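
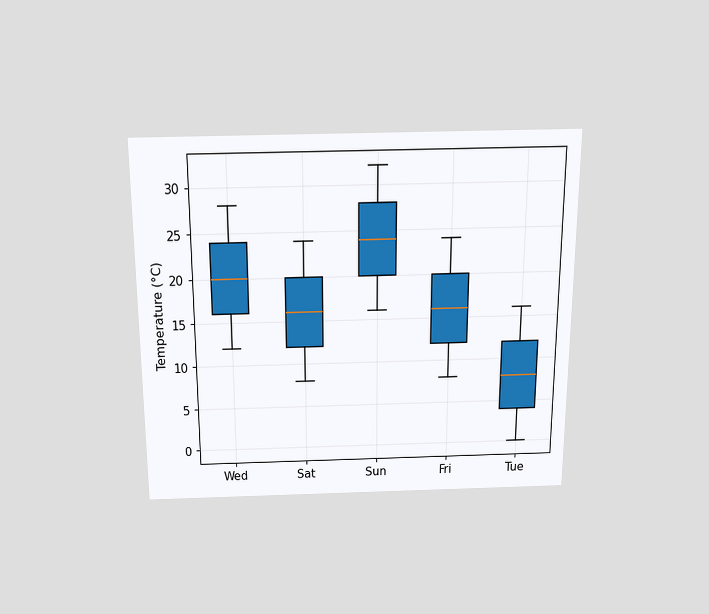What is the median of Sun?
The chart is viewed slightly from above. The median line in the Sun box sits at 24°C.

24°C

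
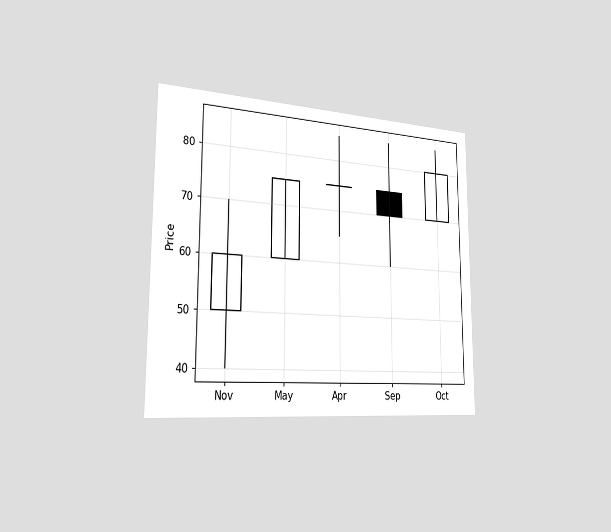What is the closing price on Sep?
The chart is viewed slightly from the left. The Sep candle closes at 70.

70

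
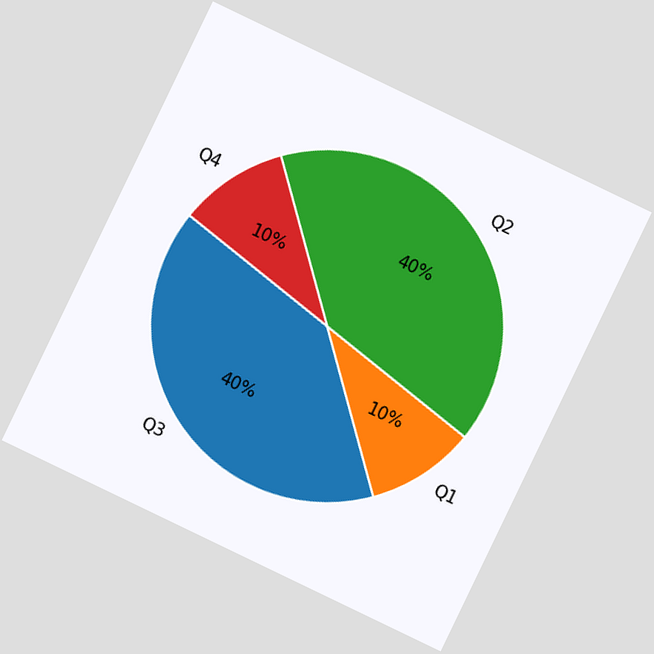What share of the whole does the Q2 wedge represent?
40%

The chart is tilted about 26° clockwise. The Q2 slice takes up 40% of the pie.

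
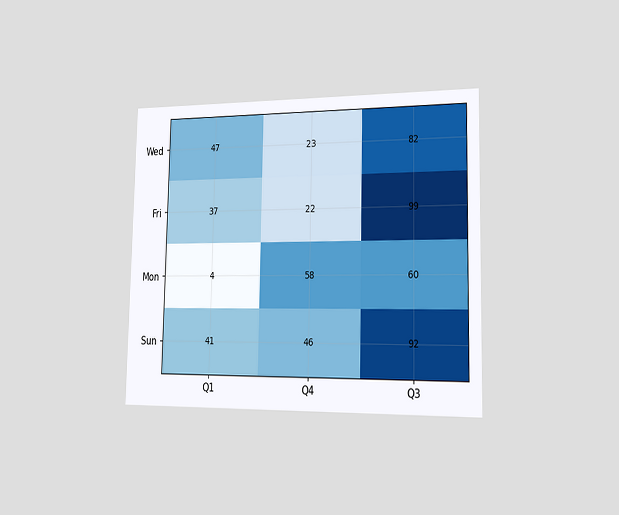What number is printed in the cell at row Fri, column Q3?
99

The chart is viewed slightly from the right. The (Fri, Q3) cell reads 99.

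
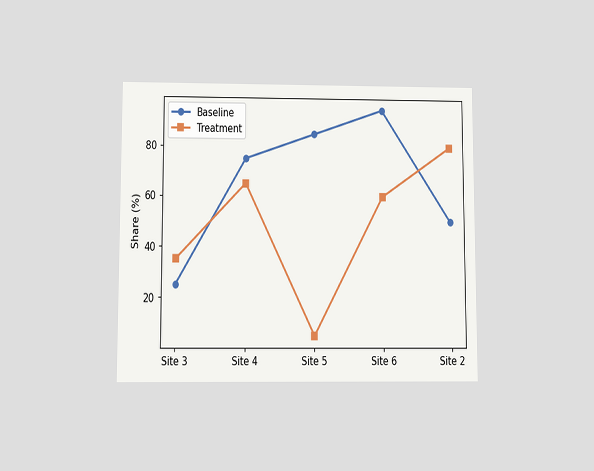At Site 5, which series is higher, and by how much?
Baseline, by 80%

The chart is viewed slightly from below. At Site 5, Baseline sits above the other line by 80%.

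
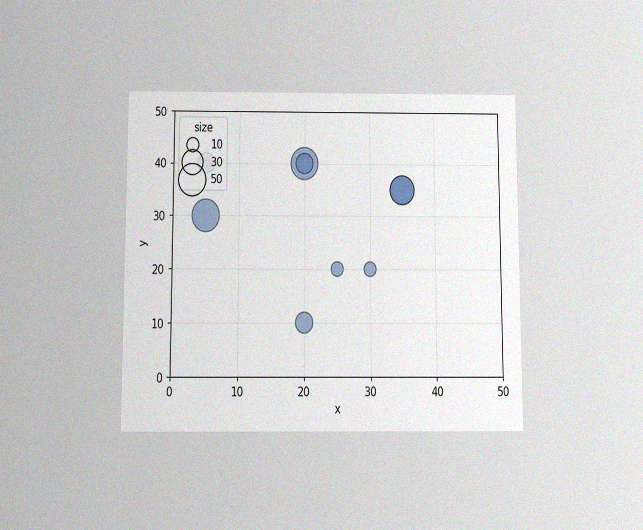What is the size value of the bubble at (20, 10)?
20

The chart is viewed slightly from below, with some photo noise. Matching the bubble at (20, 10) against the size legend gives 20.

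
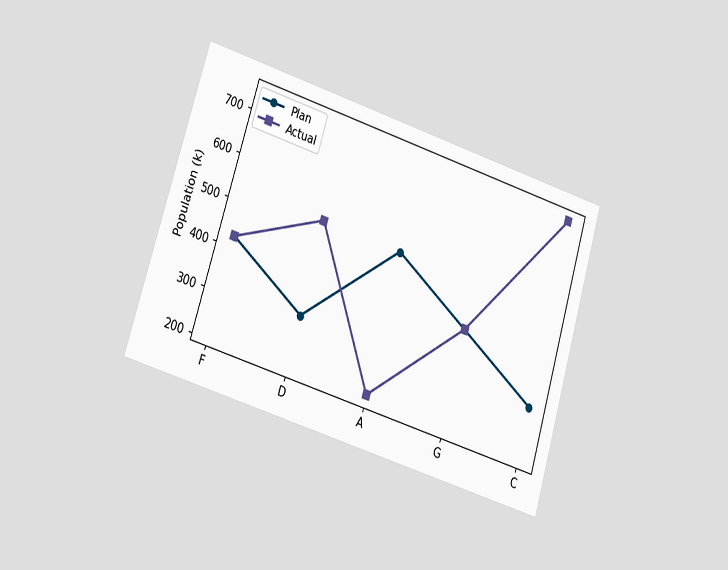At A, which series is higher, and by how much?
Plan, by 318k

The chart is tilted about 17° clockwise and viewed at a slight angle. At A, Plan sits above the other line by 318k.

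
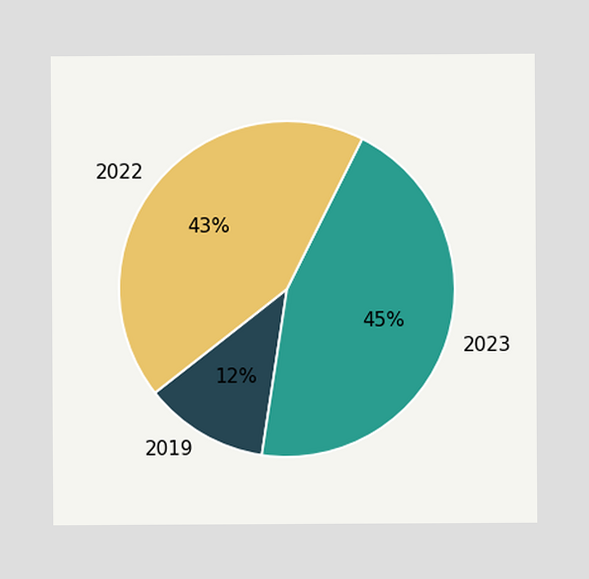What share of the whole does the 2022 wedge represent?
43%

The 2022 slice takes up 43% of the pie.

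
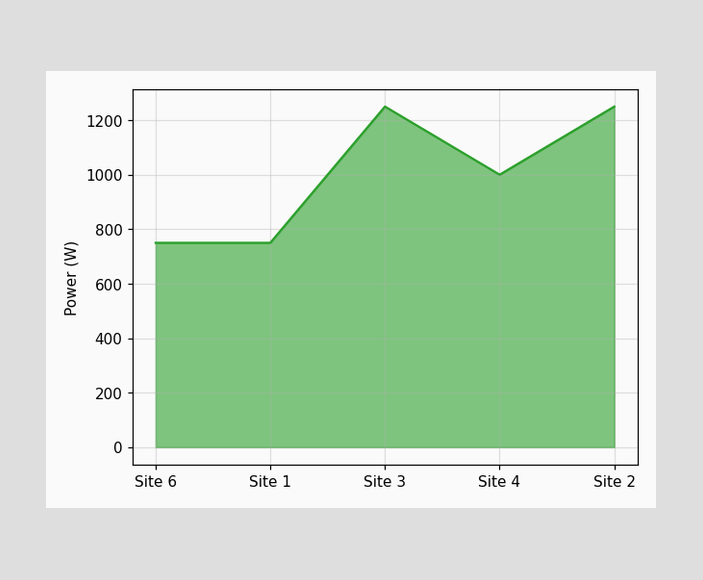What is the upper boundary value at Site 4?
1000W

At Site 4 the upper boundary is at 1000W.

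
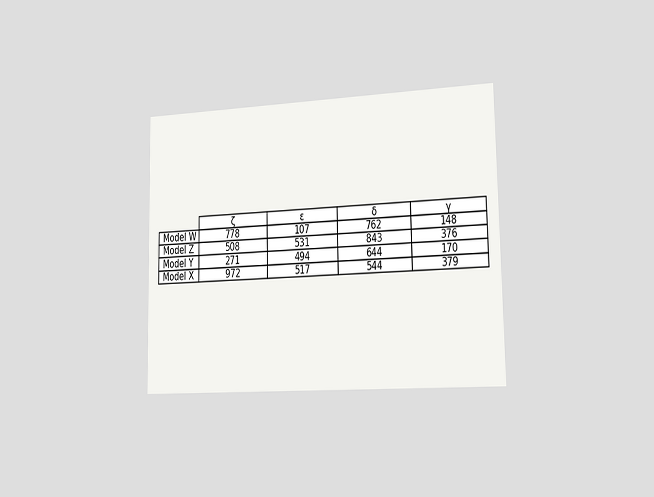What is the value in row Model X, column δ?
The chart is viewed slightly from the right. The (Model X, δ) cell reads 544.

544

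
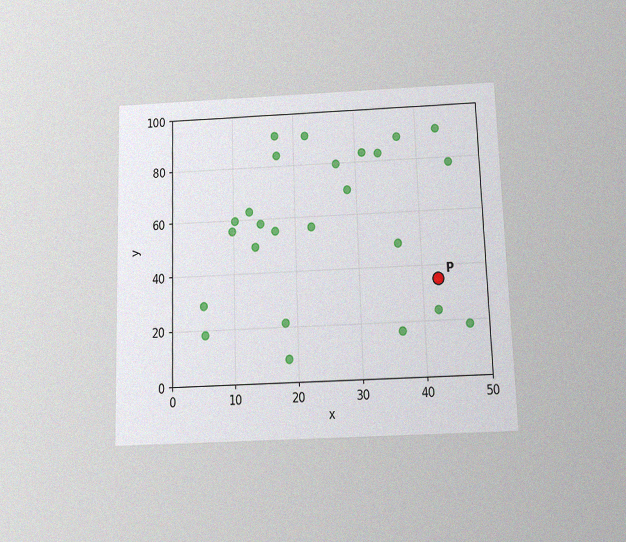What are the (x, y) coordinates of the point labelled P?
The chart is viewed slightly from below, with some photo noise. Following the gridlines from P to each axis, P sits at (42.5, 35).

(42.5, 35)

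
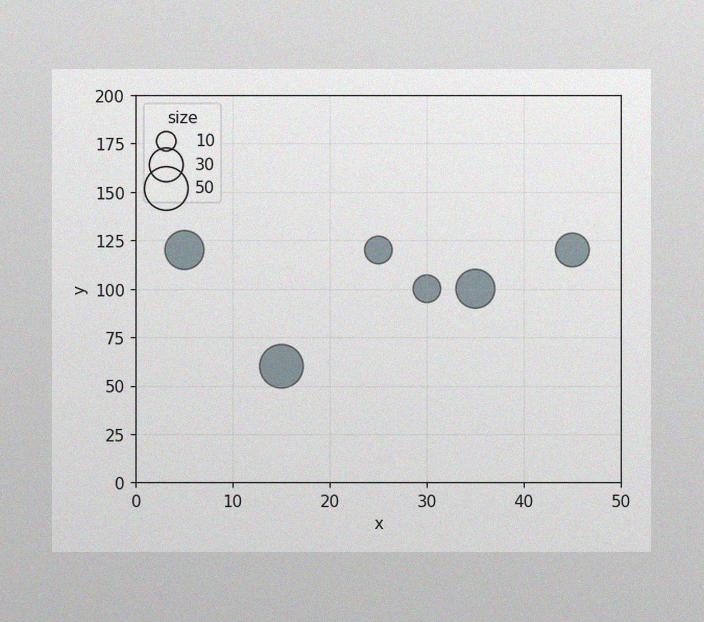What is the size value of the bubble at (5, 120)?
40

The image has some photo noise and uneven lighting. Matching the bubble at (5, 120) against the size legend gives 40.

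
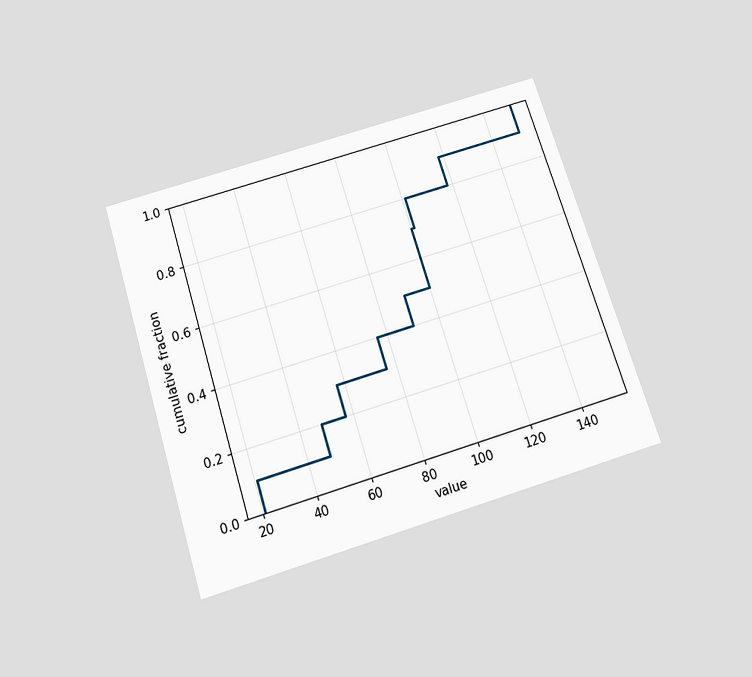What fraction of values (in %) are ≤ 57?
30%

The chart is tilted about 17° counter-clockwise and viewed slightly from below. At x=57 the ECDF step is at 30%.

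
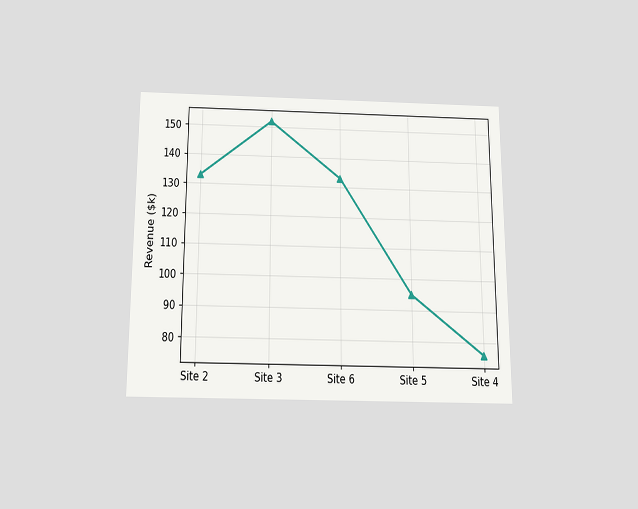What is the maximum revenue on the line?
The chart is viewed slightly from below. The highest point is at Site 3, and reading across to the y-axis gives $152k.

$152k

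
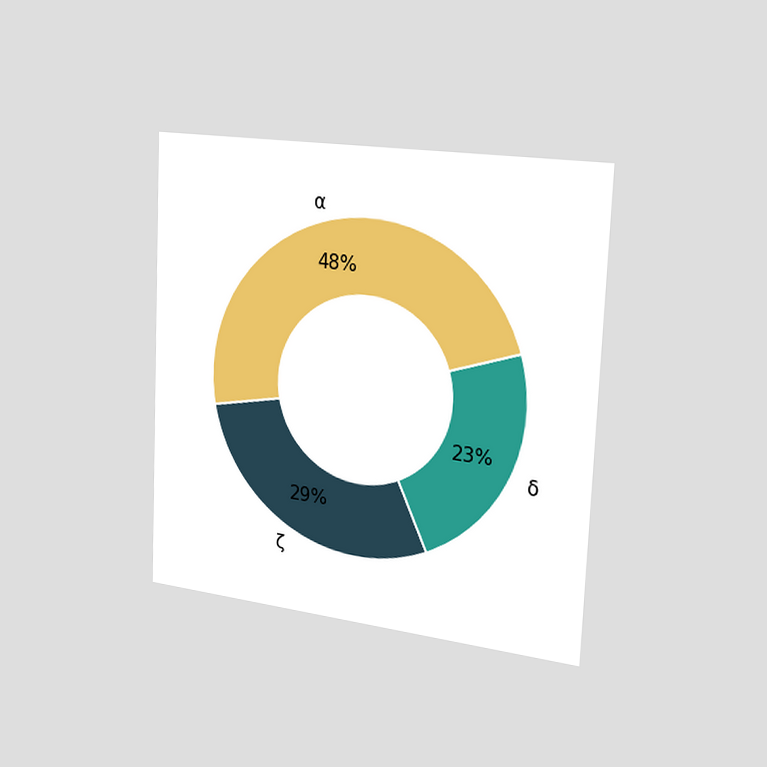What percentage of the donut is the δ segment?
The chart is tilted about 3° clockwise and viewed slightly from the right. The δ segment takes up 23% of the ring.

23%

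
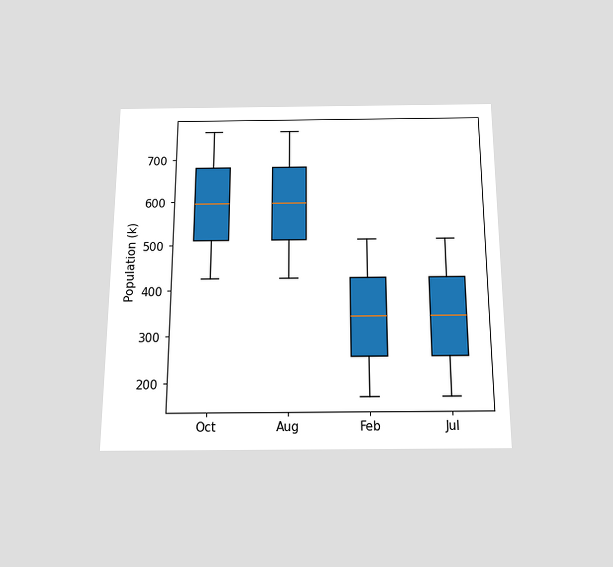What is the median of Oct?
The chart is viewed slightly from below. The median line in the Oct box sits at 595k.

595k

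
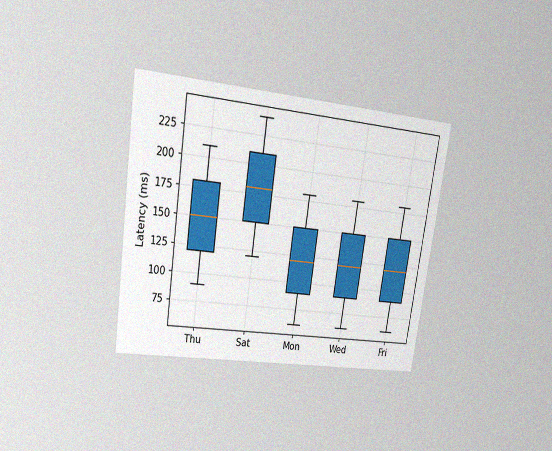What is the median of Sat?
The chart is tilted about 8° clockwise and viewed at a slight angle, with some photo noise. The median line in the Sat box sits at 180ms.

180ms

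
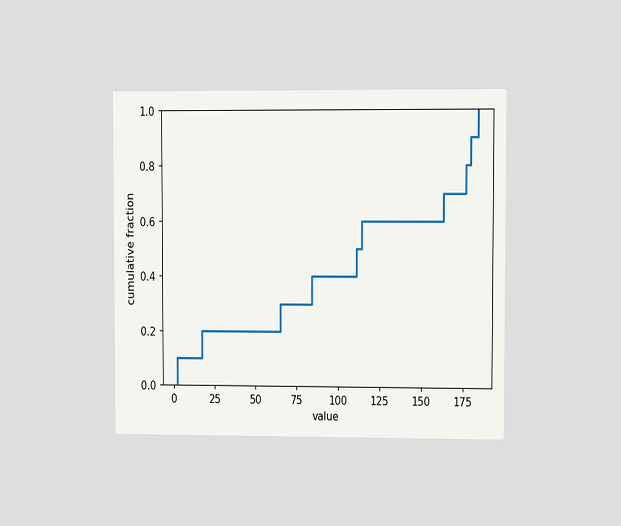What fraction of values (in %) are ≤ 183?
100%

The chart is viewed at a slight angle. At x=183 the ECDF step is at 100%.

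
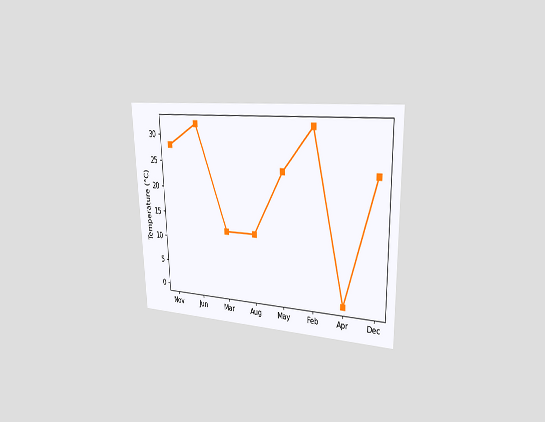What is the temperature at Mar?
12°C

The chart is viewed slightly from the right. At Mar, the line is at 12°C.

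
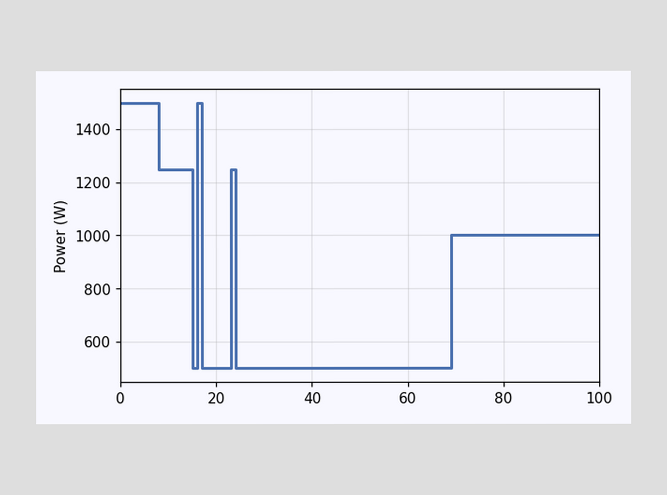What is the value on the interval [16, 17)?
On [16, 17) the step sits at 1500W.

1500W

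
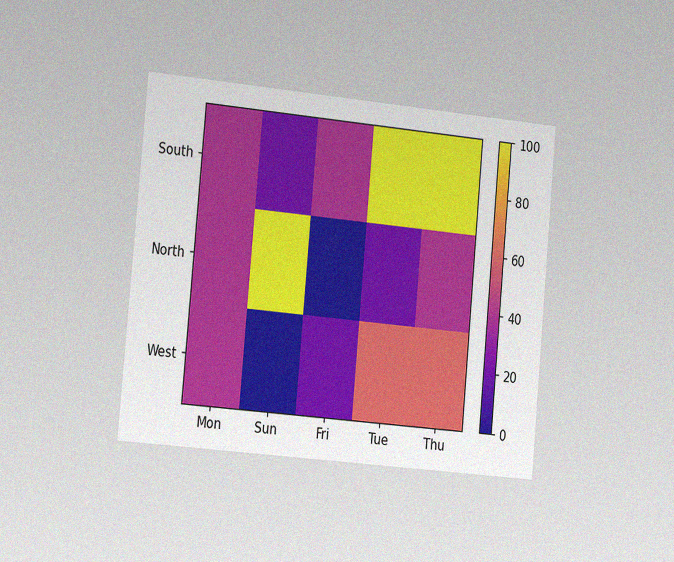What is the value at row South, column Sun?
The chart is tilted about 5° clockwise and viewed slightly from the left, with some photo noise. Matching cell (South, Sun) against the colorbar gives 20.

20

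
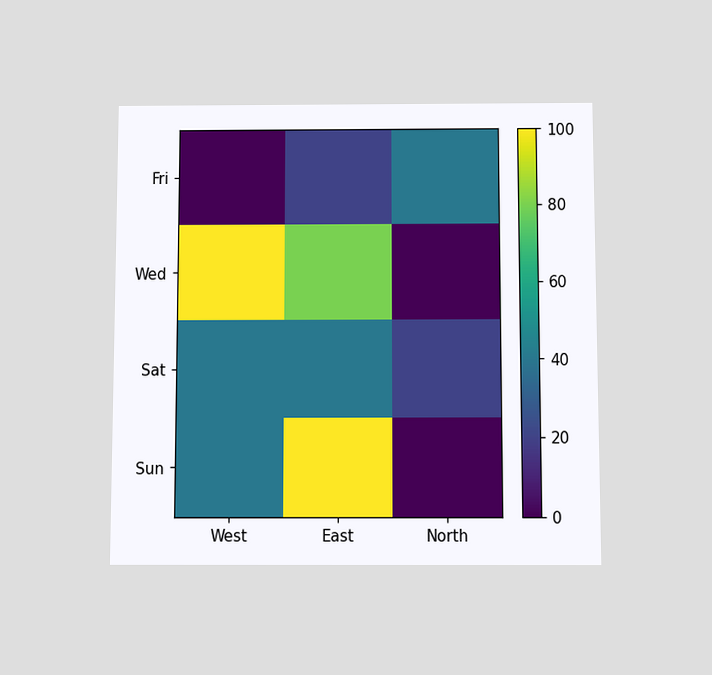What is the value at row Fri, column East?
The chart is viewed slightly from below. Matching cell (Fri, East) against the colorbar gives 20.

20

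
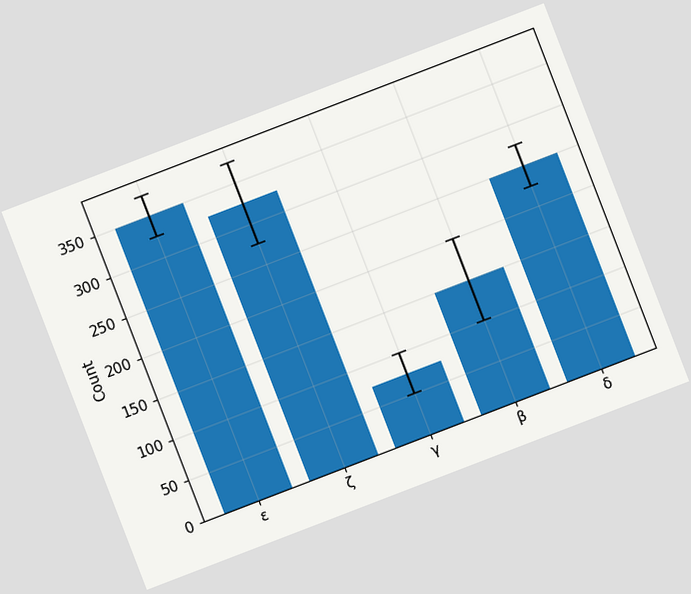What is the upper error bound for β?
200

The chart is tilted about 21° counter-clockwise. The β bar's upper whisker reaches 200.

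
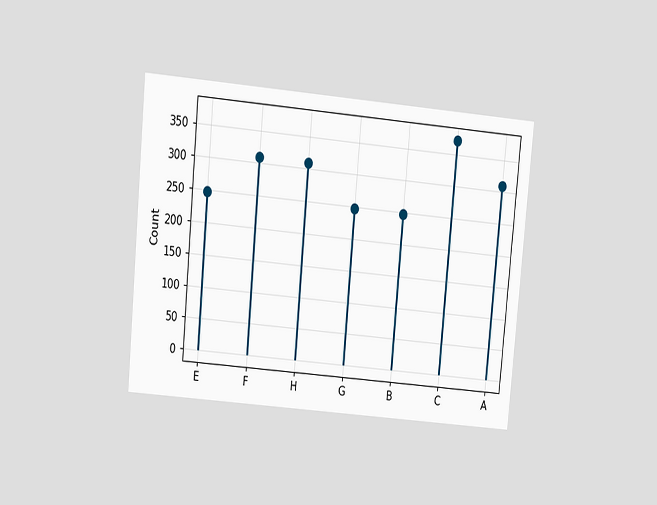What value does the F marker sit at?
310

The chart is tilted about 5° clockwise and viewed at a slight angle. The F marker sits at 310.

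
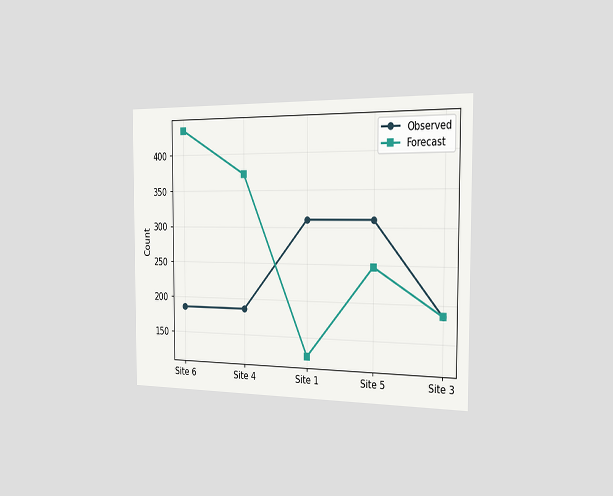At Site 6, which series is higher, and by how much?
The chart is viewed slightly from the right. At Site 6, Forecast sits above the other line by 248.

Forecast, by 248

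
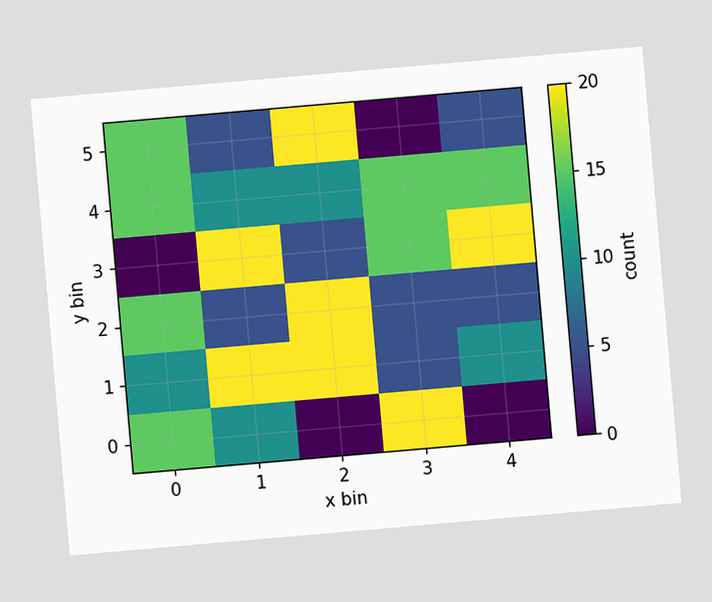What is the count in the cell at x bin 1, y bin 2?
The chart is tilted about 5° counter-clockwise. Matching the cell (1, 2) against the colorbar gives 5.

5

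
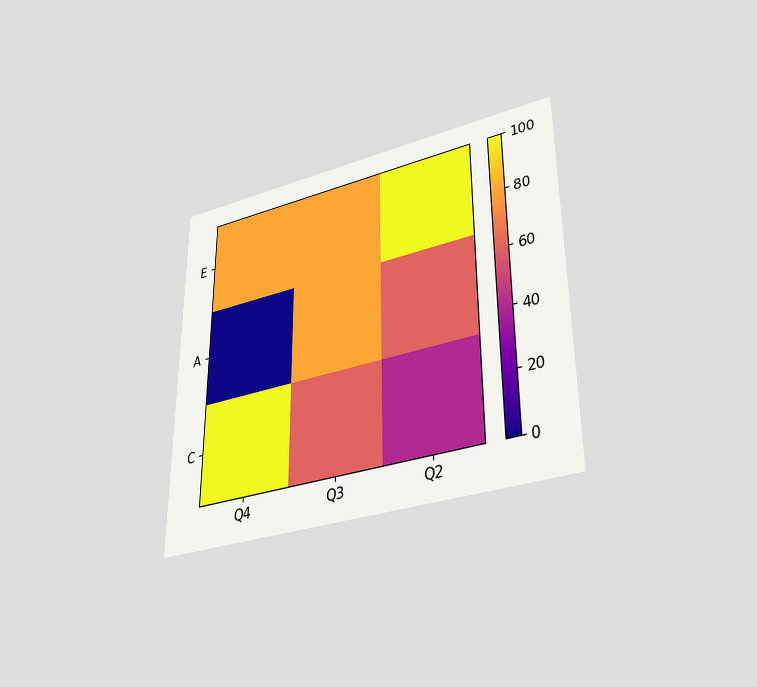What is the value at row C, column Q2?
The chart is viewed slightly from below. Matching cell (C, Q2) against the colorbar gives 40.

40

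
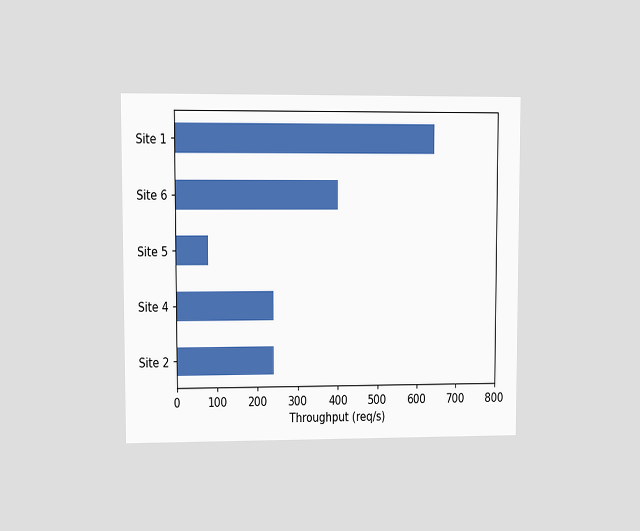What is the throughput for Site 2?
The chart is viewed at a slight angle. Reading along the chart's x-axis, the Site 2 bar reaches 240req/s.

240req/s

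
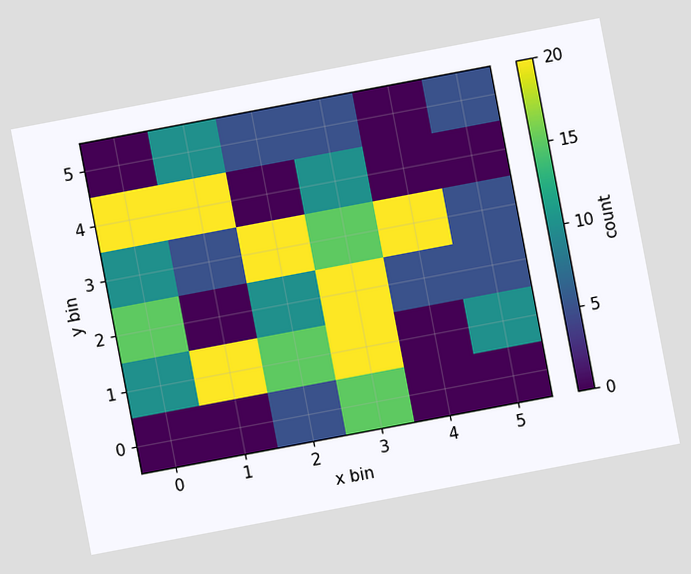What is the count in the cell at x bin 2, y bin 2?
The chart is tilted about 11° counter-clockwise. Matching the cell (2, 2) against the colorbar gives 10.

10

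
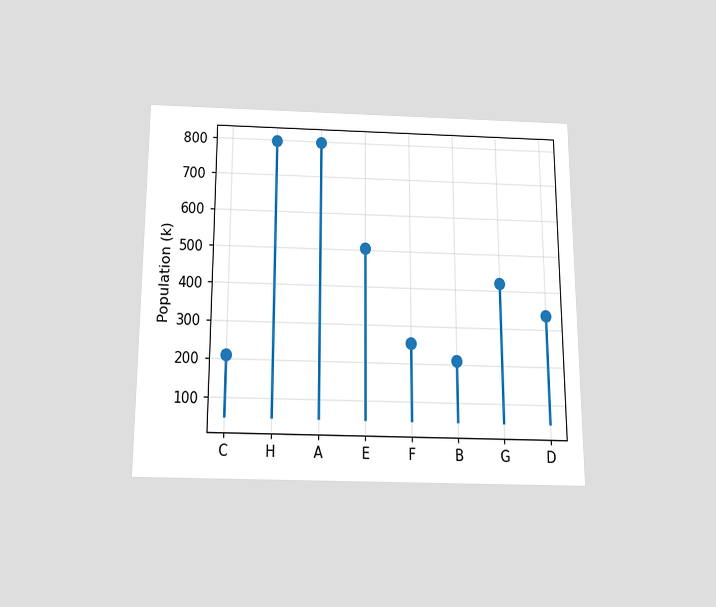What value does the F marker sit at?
252k

The chart is viewed slightly from below. The F marker sits at 252k.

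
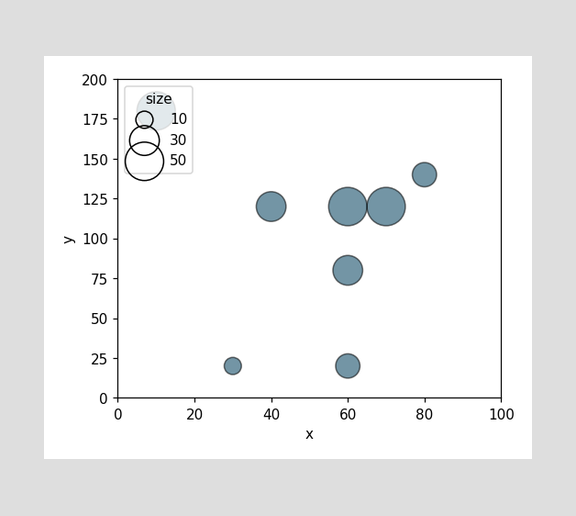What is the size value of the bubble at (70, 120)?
50

Matching the bubble at (70, 120) against the size legend gives 50.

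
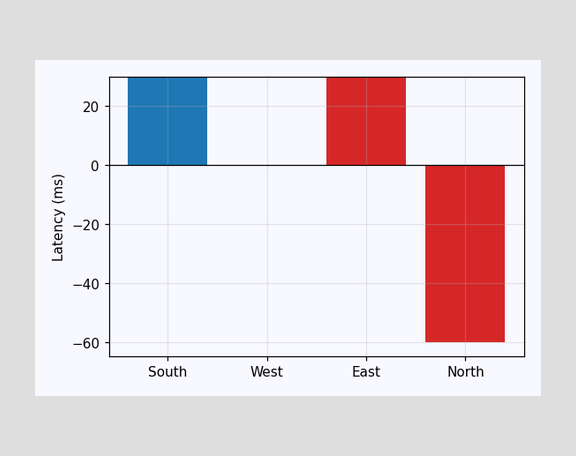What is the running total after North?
After North the running total reaches -60ms.

-60ms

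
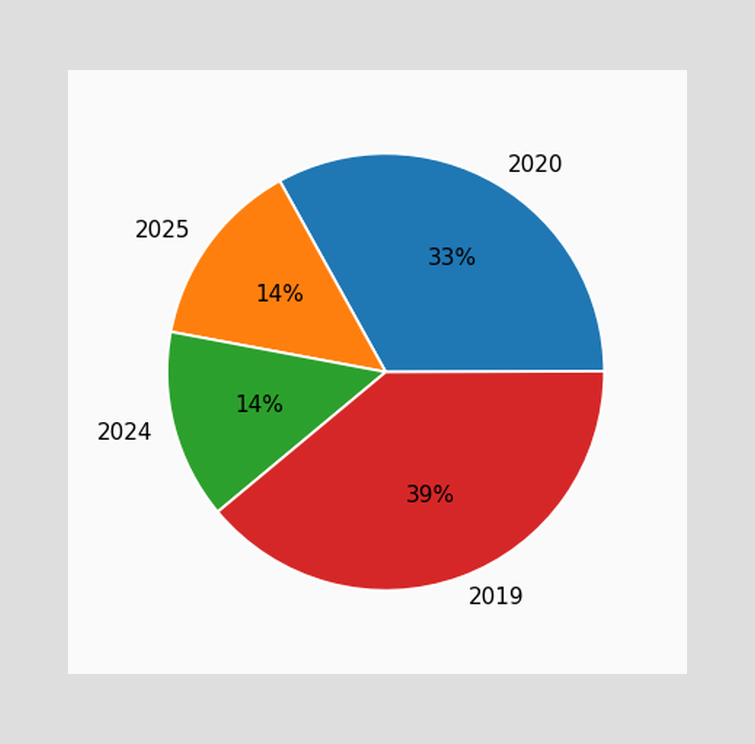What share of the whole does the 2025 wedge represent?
14%

The 2025 slice takes up 14% of the pie.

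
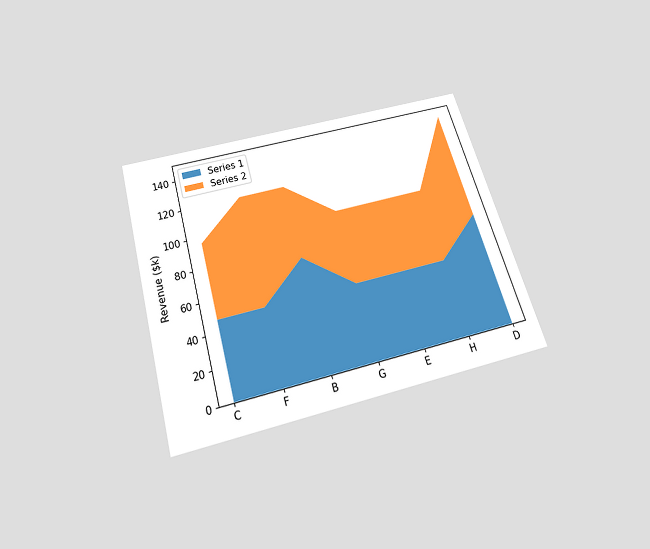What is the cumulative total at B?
The chart is tilted about 16° counter-clockwise and viewed slightly from below. The stacked total at B reaches $120k.

$120k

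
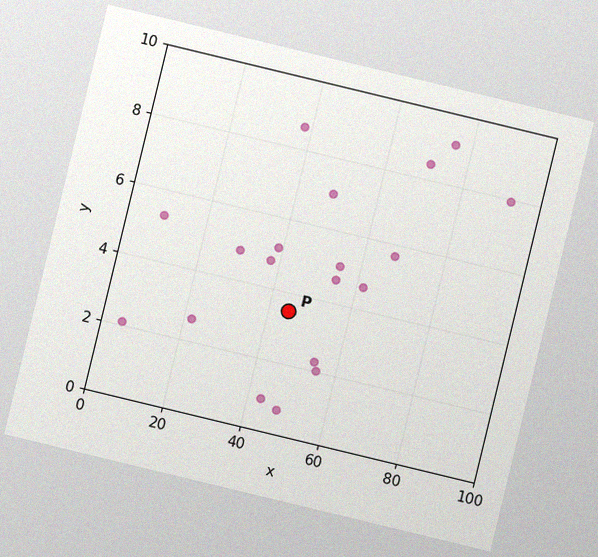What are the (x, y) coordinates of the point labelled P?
(45, 3.5)

The chart is tilted about 14° clockwise, with some photo noise. Following the gridlines from P to each axis, P sits at (45, 3.5).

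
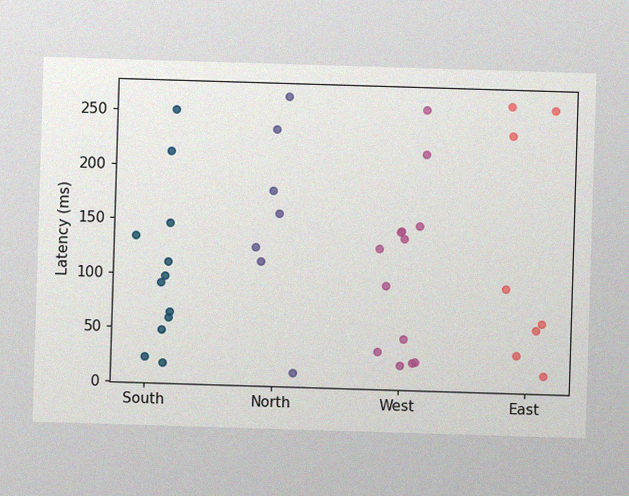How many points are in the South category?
12

The image has some photo noise and uneven lighting. Counting the markers in the South column gives 12.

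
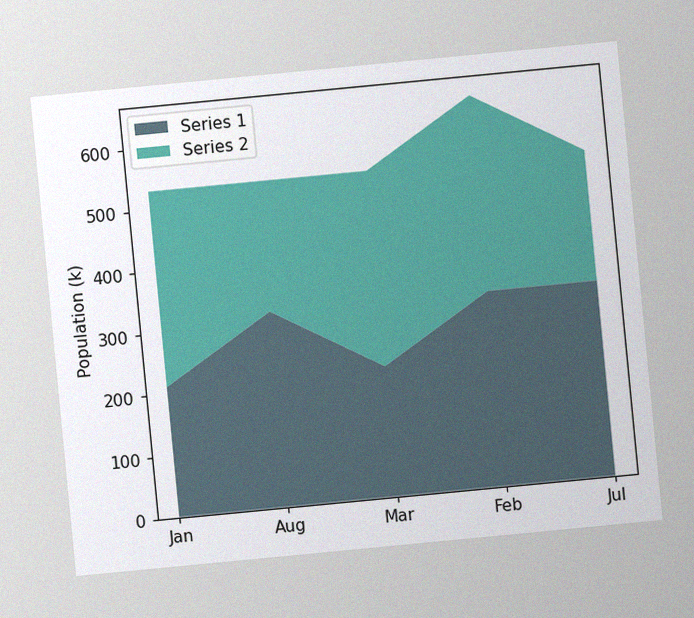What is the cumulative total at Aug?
The chart is tilted about 5° counter-clockwise, with some photo noise. The stacked total at Aug reaches 530k.

530k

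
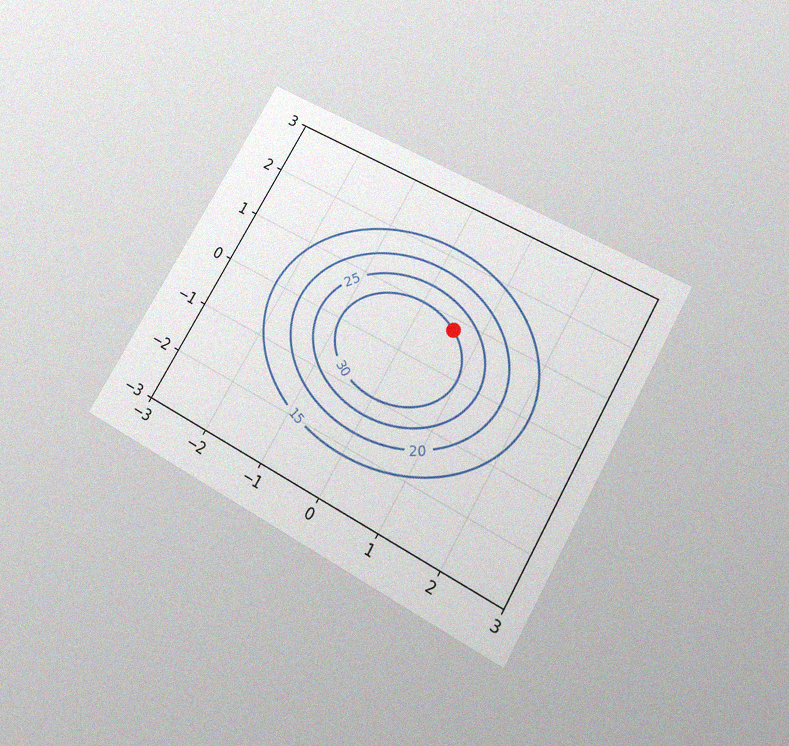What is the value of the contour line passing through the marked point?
The chart is tilted about 30° clockwise and viewed slightly from below, with some photo noise. The marked point sits on the contour labelled 30.

30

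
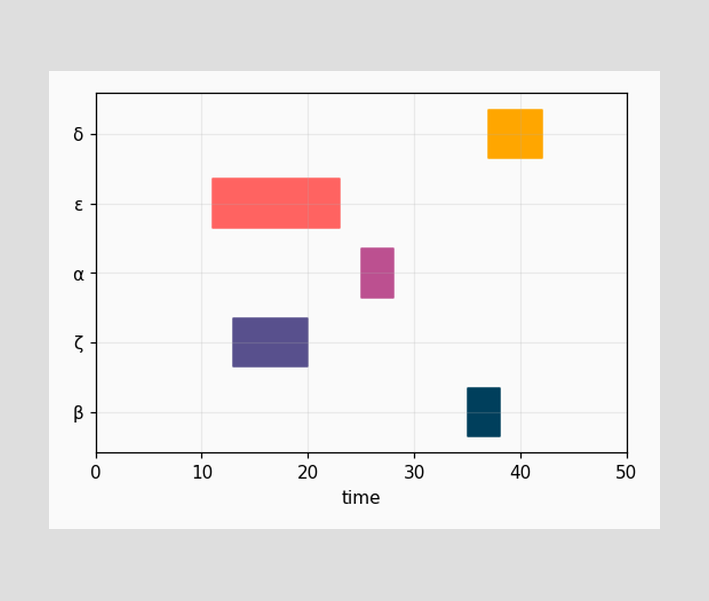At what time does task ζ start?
13

The ζ bar begins at t=13.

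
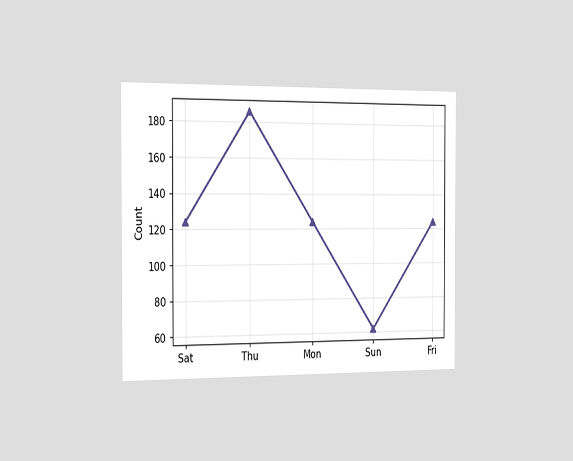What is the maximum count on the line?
186

The chart is viewed slightly from the left. The highest point is at Thu, and reading across to the y-axis gives 186.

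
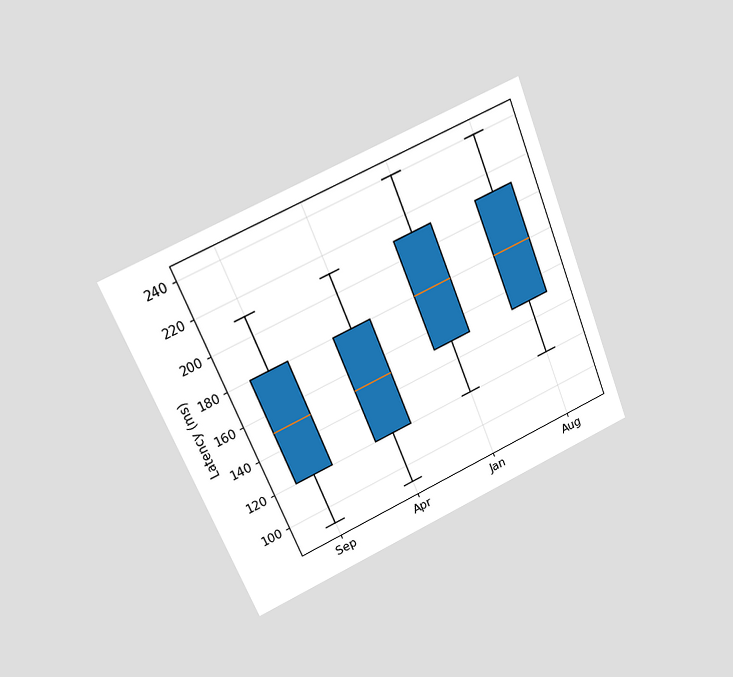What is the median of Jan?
180ms

The chart is tilted about 23° counter-clockwise and viewed at a slight angle. The median line in the Jan box sits at 180ms.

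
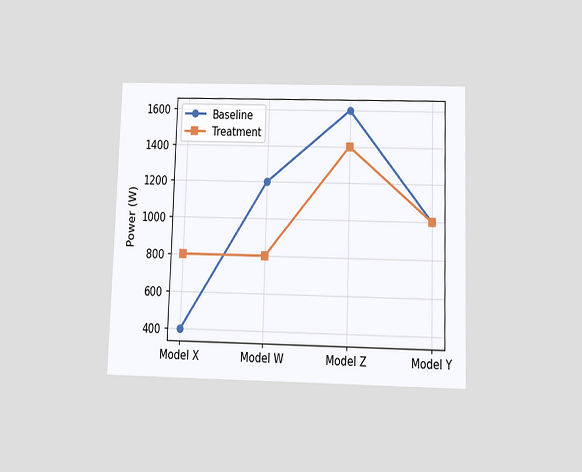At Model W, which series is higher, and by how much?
The chart is viewed slightly from below. At Model W, Baseline sits above the other line by 400W.

Baseline, by 400W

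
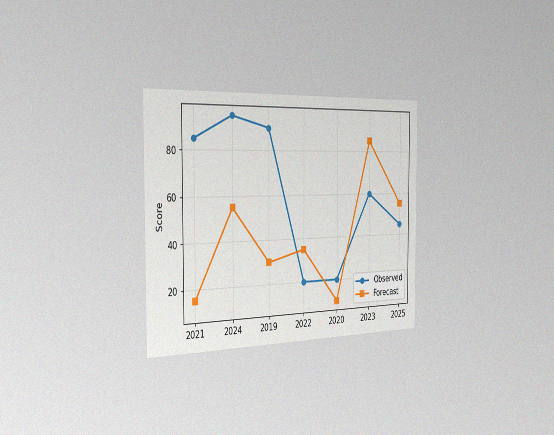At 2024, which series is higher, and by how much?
Observed, by 40

The chart is viewed slightly from the left, with some photo noise. At 2024, Observed sits above the other line by 40.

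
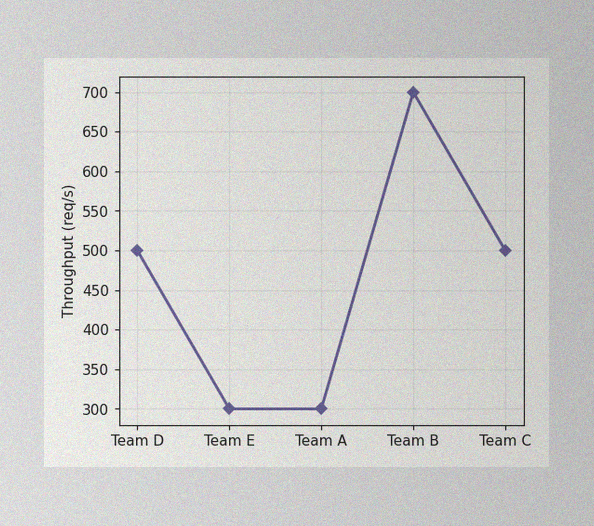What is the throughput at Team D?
The image has some photo noise and uneven lighting. At Team D, the line is at 500req/s.

500req/s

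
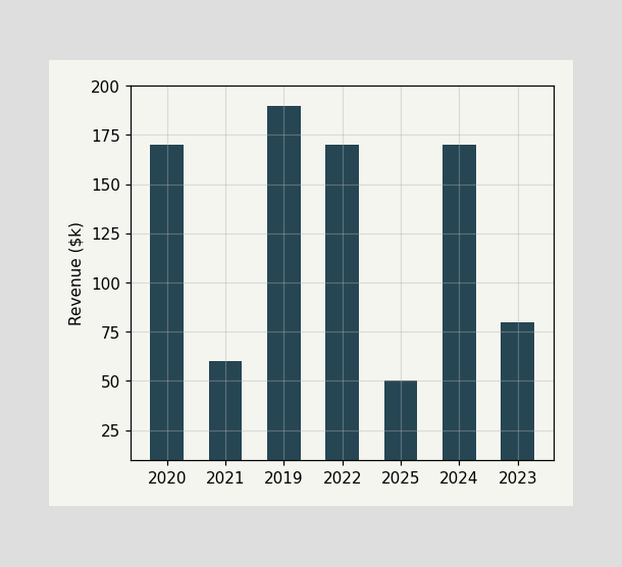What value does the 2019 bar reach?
Reading along the chart's y-axis, the 2019 bar reaches $190k.

$190k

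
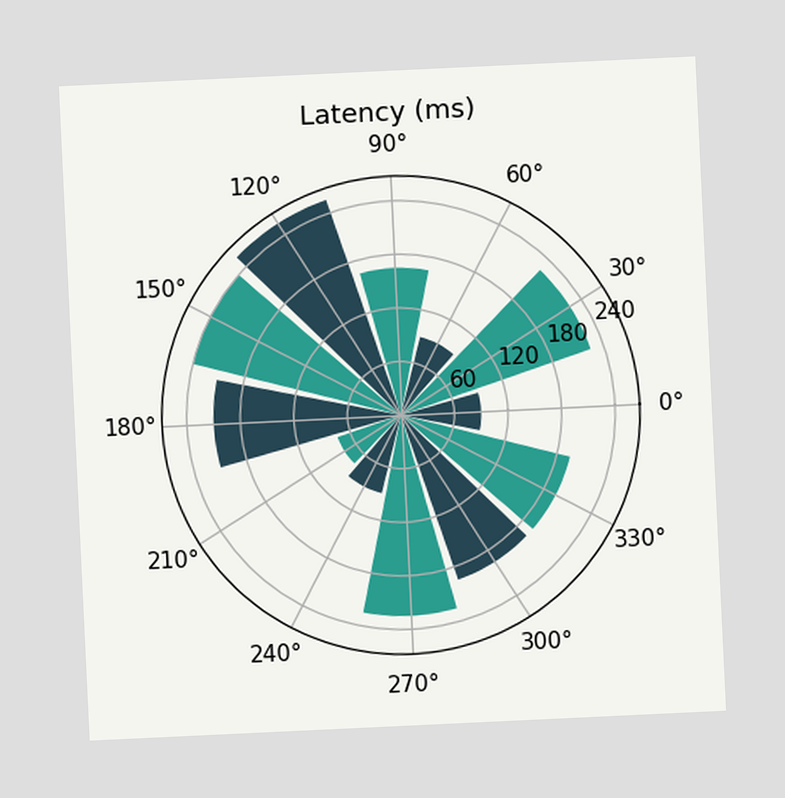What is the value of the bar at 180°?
210ms

The chart is tilted about 3° counter-clockwise. The bar at 180° reaches 210ms on the radial axis.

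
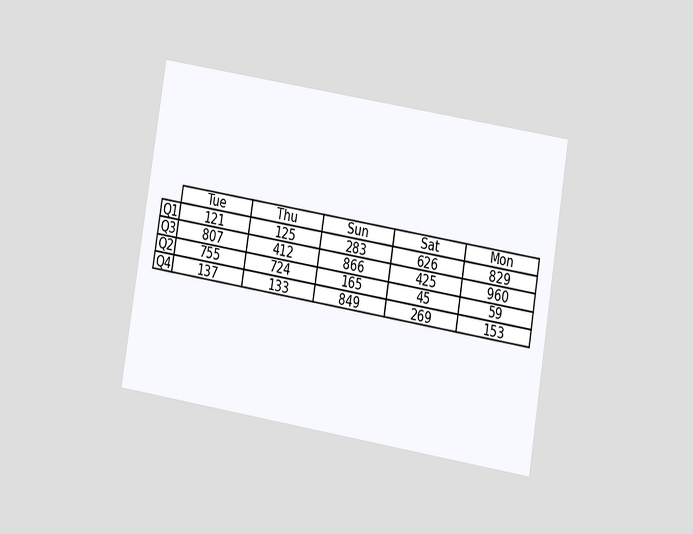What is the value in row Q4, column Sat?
269

The chart is tilted about 9° clockwise and viewed at a slight angle. The (Q4, Sat) cell reads 269.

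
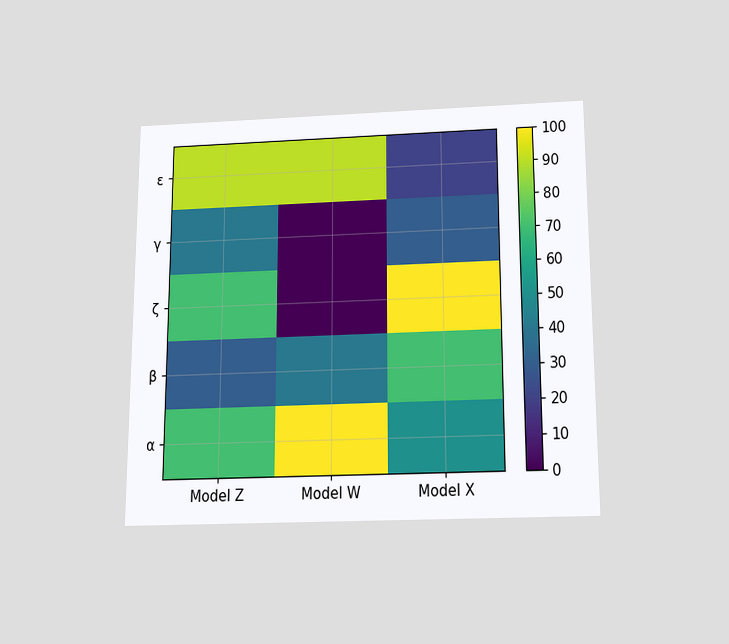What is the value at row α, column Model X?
The chart is viewed slightly from below. Matching cell (α, Model X) against the colorbar gives 50.

50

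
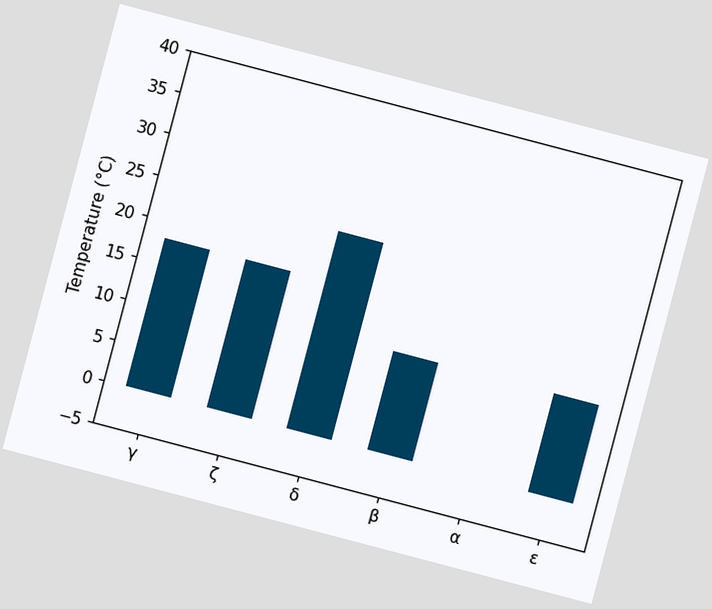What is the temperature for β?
12°C

The chart is tilted about 15° clockwise. Reading along the chart's y-axis, the β bar reaches 12°C.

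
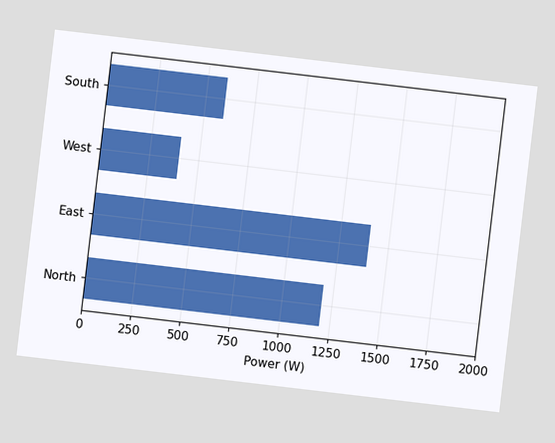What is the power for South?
The chart is tilted about 7° clockwise. Reading along the chart's x-axis, the South bar reaches 600W.

600W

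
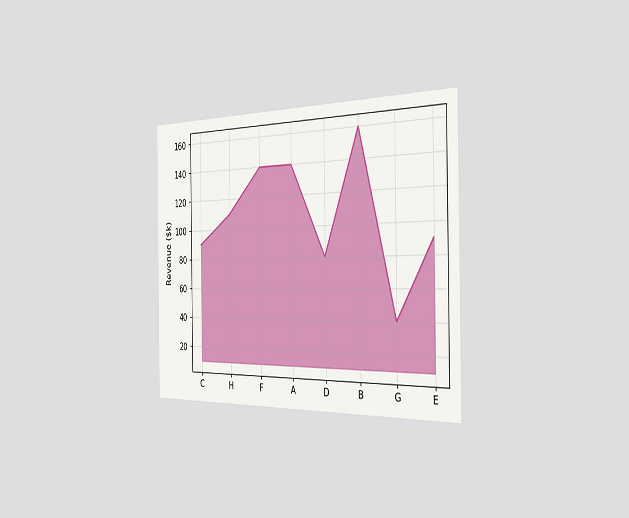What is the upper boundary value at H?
The chart is viewed slightly from the right. At H the upper boundary is at $110k.

$110k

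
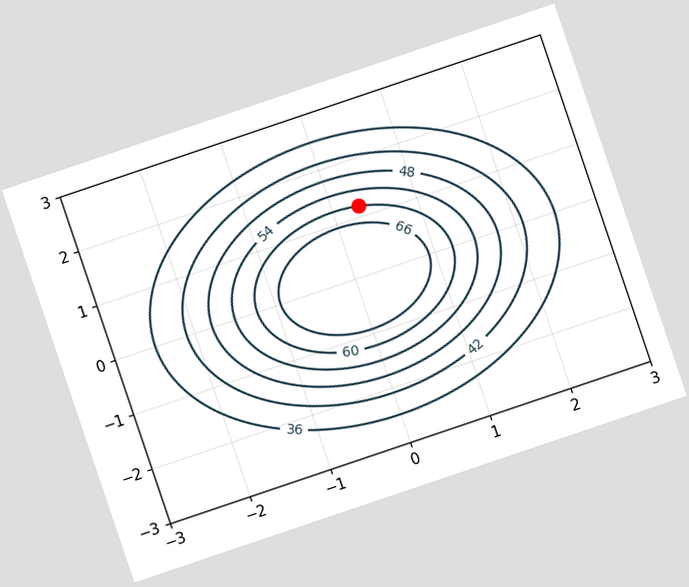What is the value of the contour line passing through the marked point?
60

The chart is tilted about 19° counter-clockwise. The marked point sits on the contour labelled 60.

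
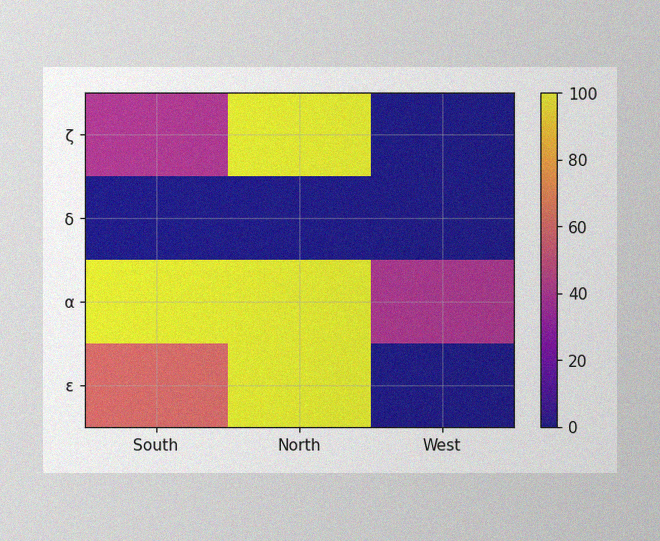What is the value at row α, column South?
The image has some photo noise and uneven lighting. Matching cell (α, South) against the colorbar gives 100.

100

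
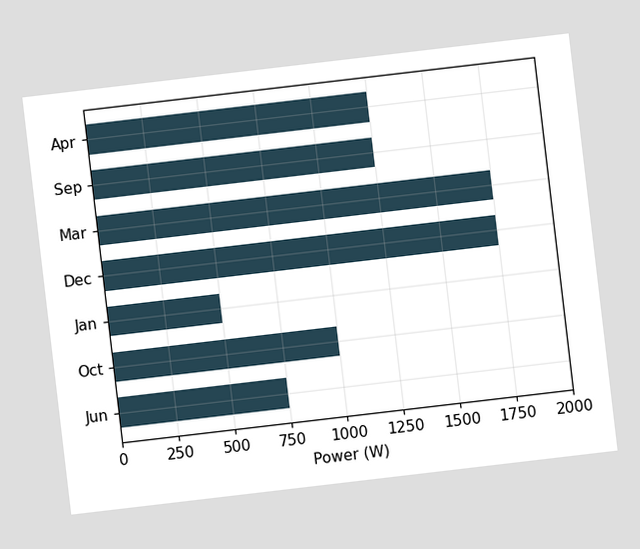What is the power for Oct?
1000W

The chart is tilted about 7° counter-clockwise. Reading along the chart's x-axis, the Oct bar reaches 1000W.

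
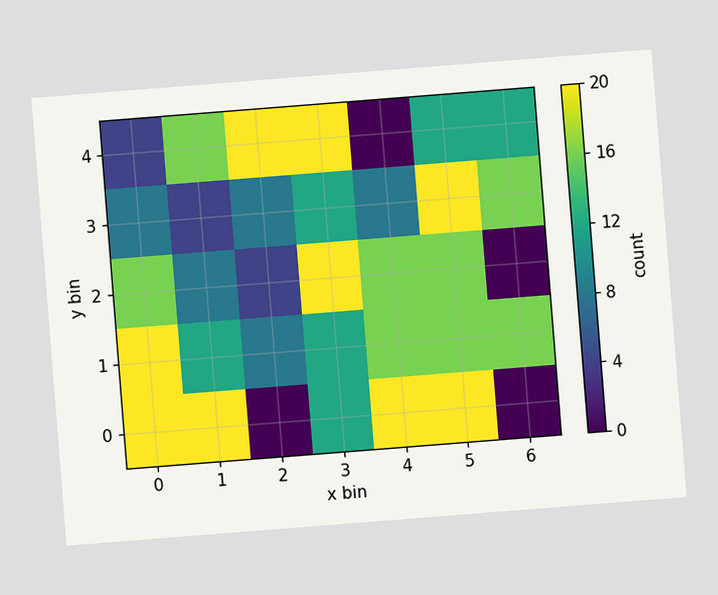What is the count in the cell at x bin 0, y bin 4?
The chart is tilted about 4° counter-clockwise. Matching the cell (0, 4) against the colorbar gives 4.

4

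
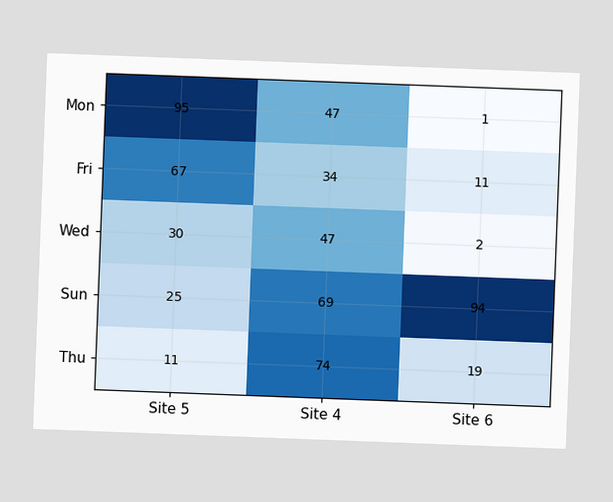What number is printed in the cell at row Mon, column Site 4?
The chart is tilted about 2° clockwise. The (Mon, Site 4) cell reads 47.

47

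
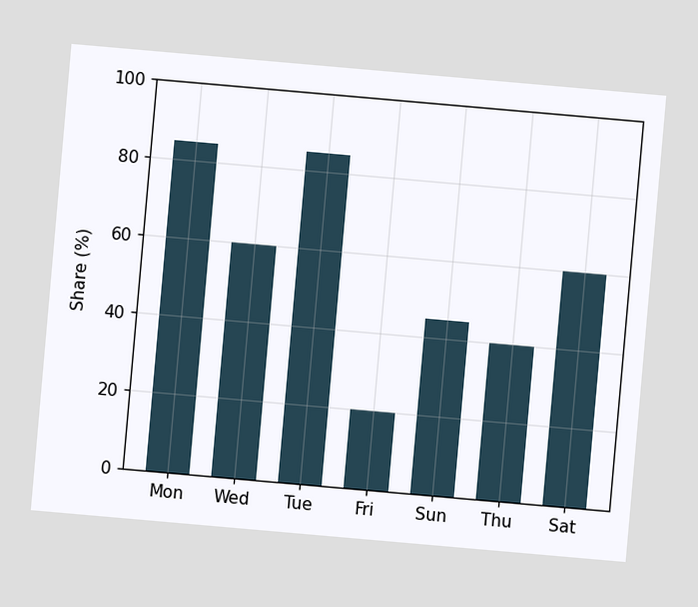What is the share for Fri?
20%

The chart is tilted about 5° clockwise. Reading along the chart's y-axis, the Fri bar reaches 20%.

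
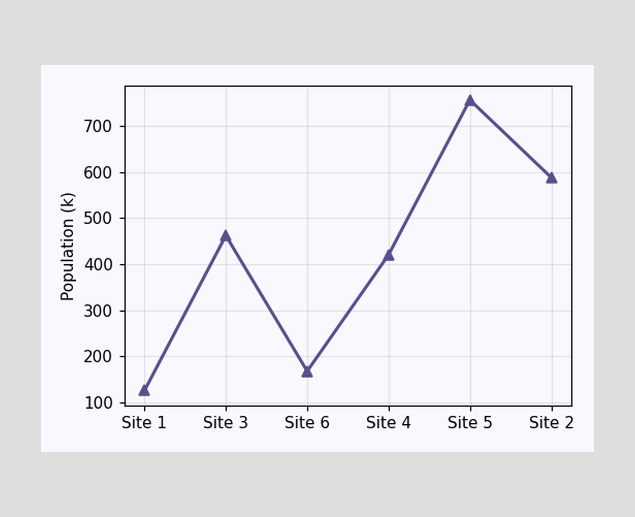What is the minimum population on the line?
126k

The lowest point is at Site 1, and reading across to the y-axis gives 126k.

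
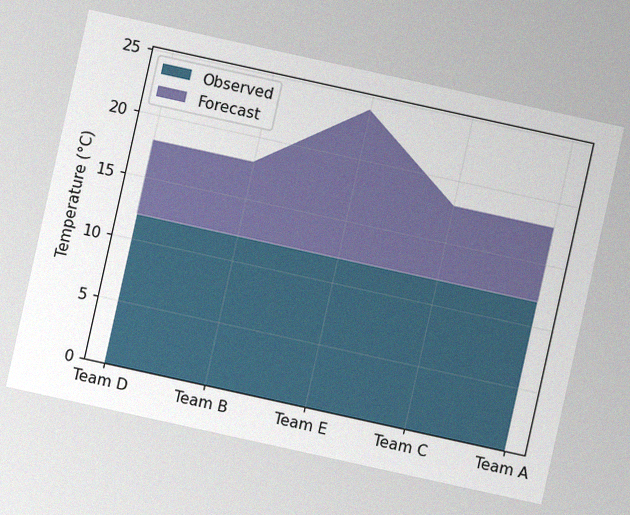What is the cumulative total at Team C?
18°C

The chart is tilted about 12° clockwise, with some photo noise. The stacked total at Team C reaches 18°C.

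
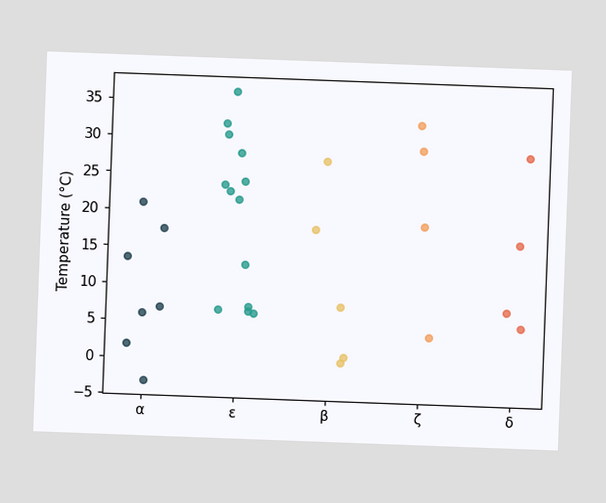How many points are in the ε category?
13

The chart is tilted about 2° clockwise. Counting the markers in the ε column gives 13.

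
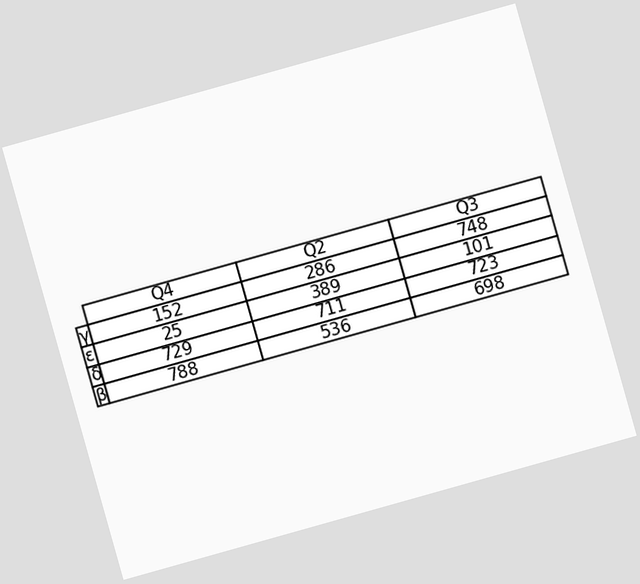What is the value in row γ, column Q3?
748

The chart is tilted about 16° counter-clockwise. The (γ, Q3) cell reads 748.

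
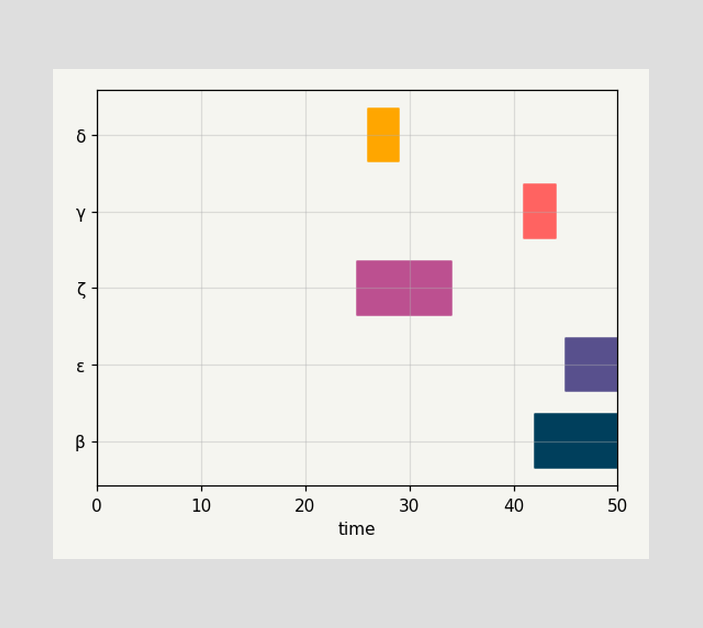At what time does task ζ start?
The ζ bar begins at t=25.

25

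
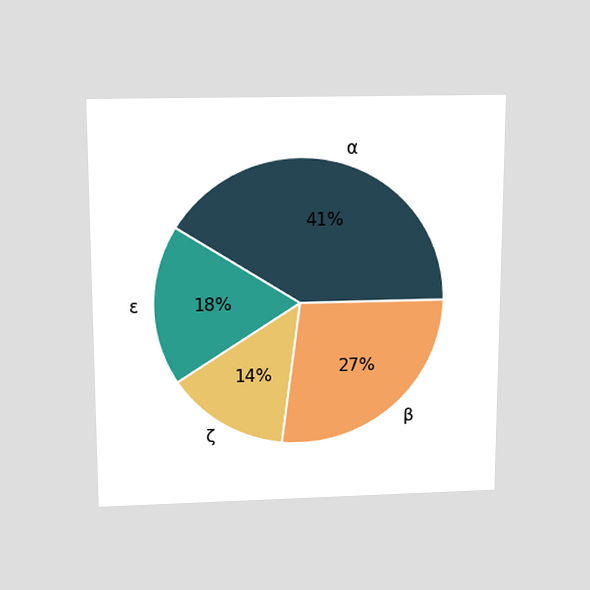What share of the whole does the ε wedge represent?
18%

The chart is viewed slightly from above. The ε slice takes up 18% of the pie.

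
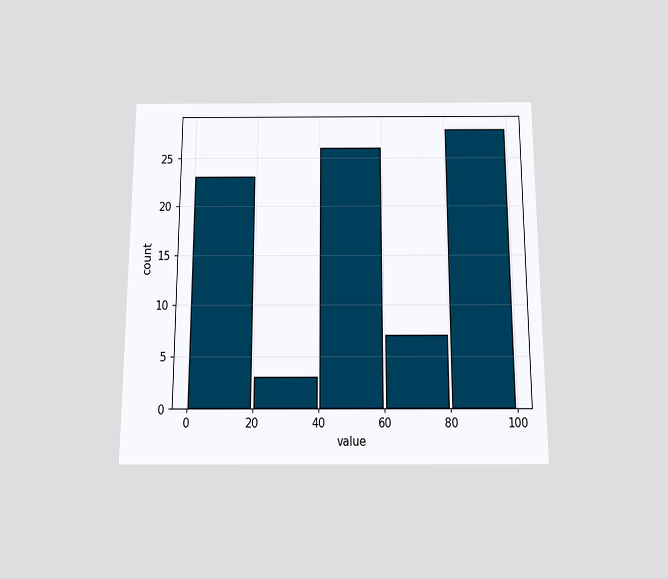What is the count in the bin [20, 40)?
3

The chart is viewed slightly from below. The [20, 40) bin has height 3.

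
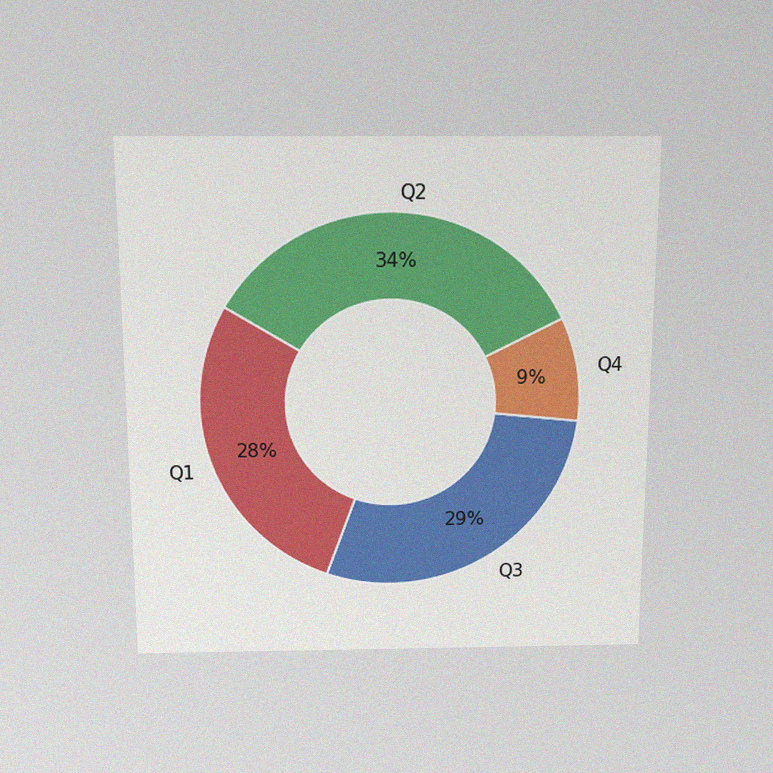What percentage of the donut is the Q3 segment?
The chart is viewed slightly from above, with some photo noise. The Q3 segment takes up 29% of the ring.

29%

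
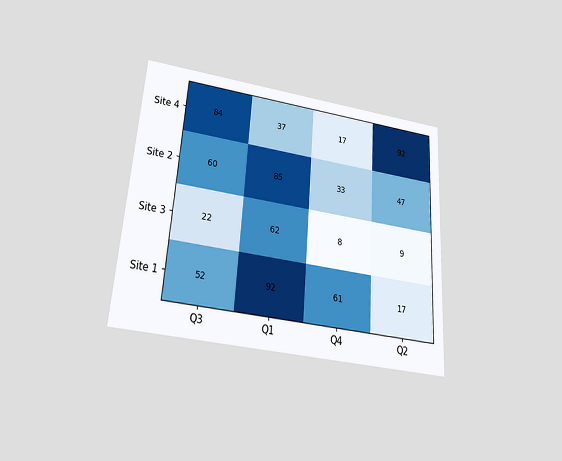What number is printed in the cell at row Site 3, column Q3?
The chart is tilted about 4° clockwise and viewed slightly from below. The (Site 3, Q3) cell reads 22.

22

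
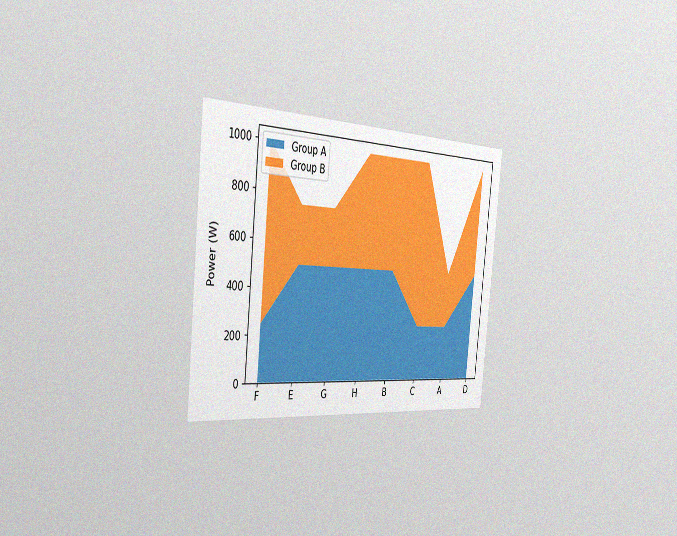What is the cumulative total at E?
750W

The chart is tilted about 6° clockwise and viewed slightly from the left, with some photo noise. The stacked total at E reaches 750W.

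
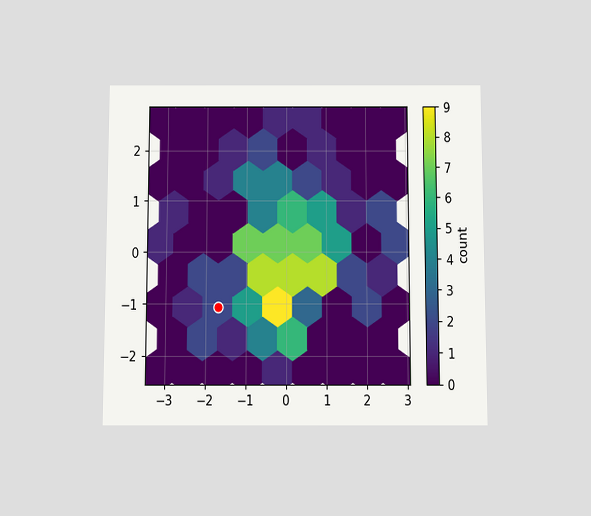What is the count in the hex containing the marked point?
The chart is viewed slightly from below. The marked hex reads 2 on the colorbar.

2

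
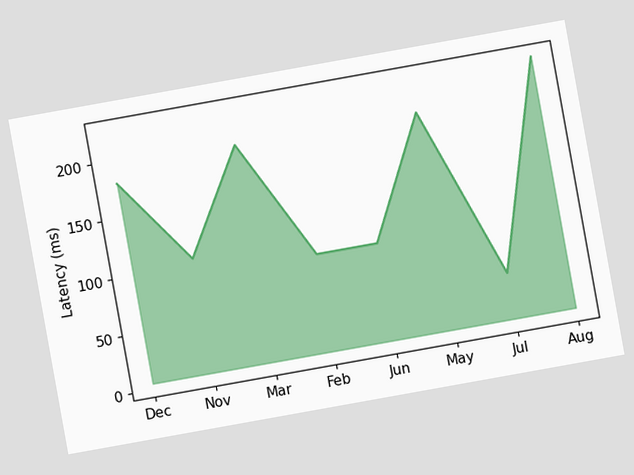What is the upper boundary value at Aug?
225ms

The chart is tilted about 10° counter-clockwise. At Aug the upper boundary is at 225ms.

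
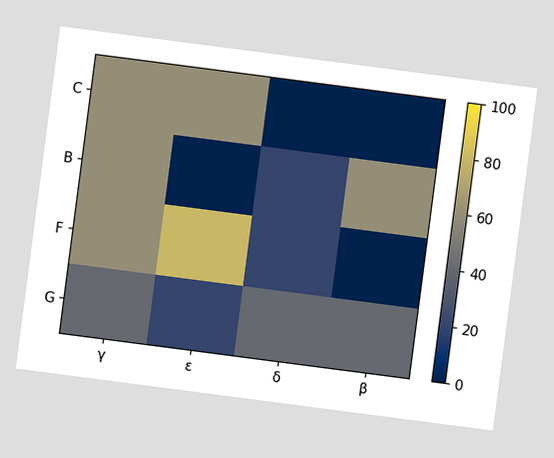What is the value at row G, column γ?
The chart is tilted about 7° clockwise. Matching cell (G, γ) against the colorbar gives 40.

40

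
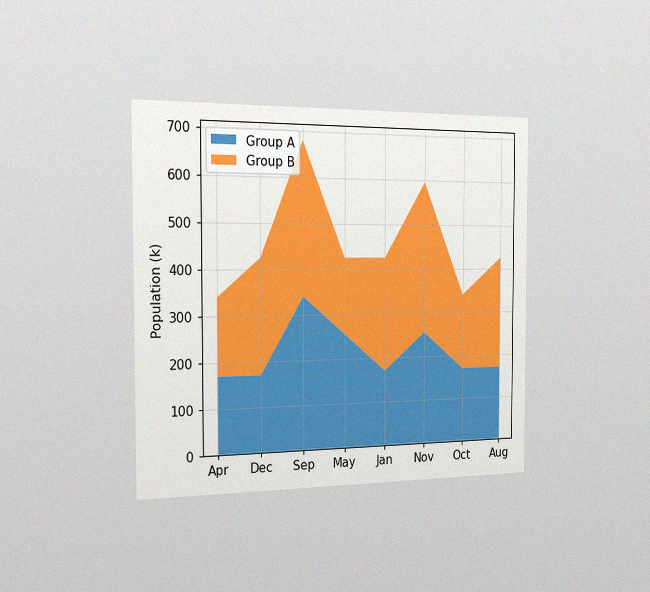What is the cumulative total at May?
The chart is viewed slightly from the left, with some photo noise. The stacked total at May reaches 425k.

425k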